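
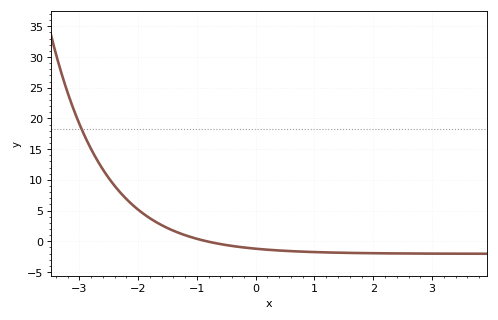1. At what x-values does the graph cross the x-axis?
-0.8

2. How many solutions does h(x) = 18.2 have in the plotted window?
1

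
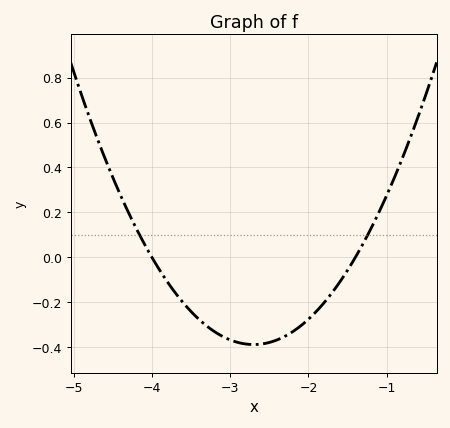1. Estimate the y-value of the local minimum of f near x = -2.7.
-0.38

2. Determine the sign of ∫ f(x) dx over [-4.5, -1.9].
negative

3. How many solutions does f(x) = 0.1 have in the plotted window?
2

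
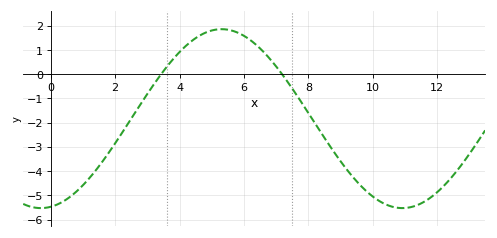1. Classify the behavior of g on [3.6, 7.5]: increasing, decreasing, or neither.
neither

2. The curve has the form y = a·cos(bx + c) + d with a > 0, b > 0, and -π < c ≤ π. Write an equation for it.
y = 3.69cos(0.56x - 3) - 1.84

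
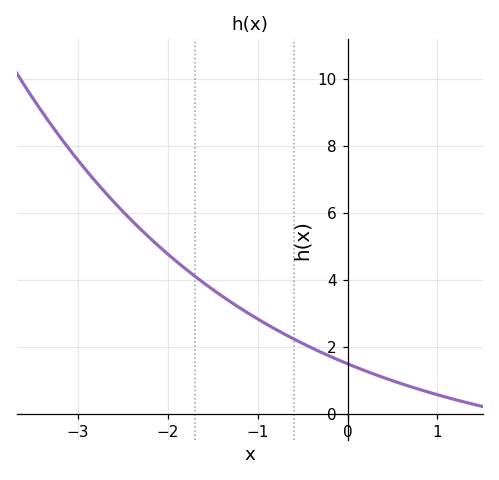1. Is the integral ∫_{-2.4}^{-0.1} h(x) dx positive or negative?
positive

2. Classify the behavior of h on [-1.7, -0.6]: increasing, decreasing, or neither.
decreasing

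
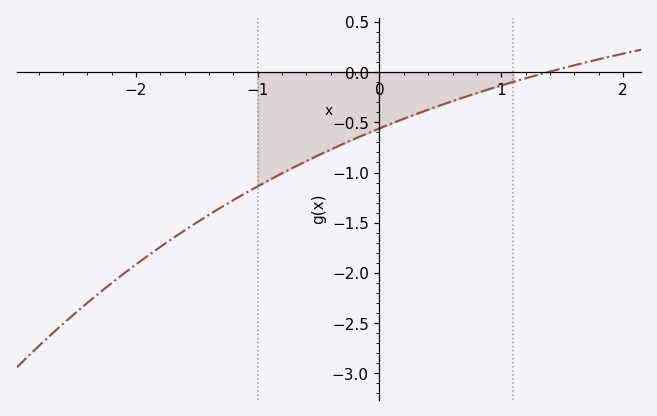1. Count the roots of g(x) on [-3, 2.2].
1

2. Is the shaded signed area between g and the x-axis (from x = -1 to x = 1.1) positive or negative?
negative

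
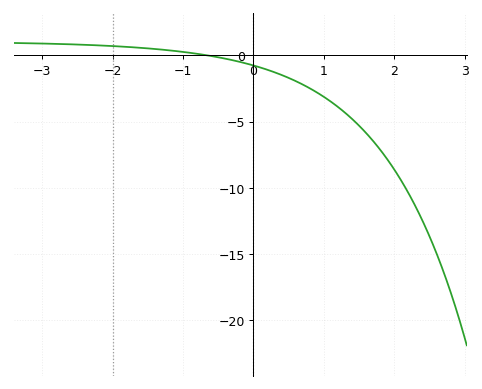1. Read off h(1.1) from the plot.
-3.5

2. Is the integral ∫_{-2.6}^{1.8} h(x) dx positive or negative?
negative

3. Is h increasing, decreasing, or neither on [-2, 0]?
decreasing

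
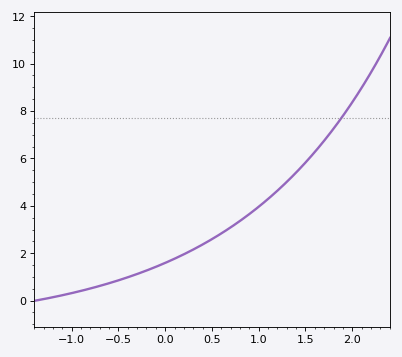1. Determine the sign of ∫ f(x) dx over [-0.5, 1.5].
positive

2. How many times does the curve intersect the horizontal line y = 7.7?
1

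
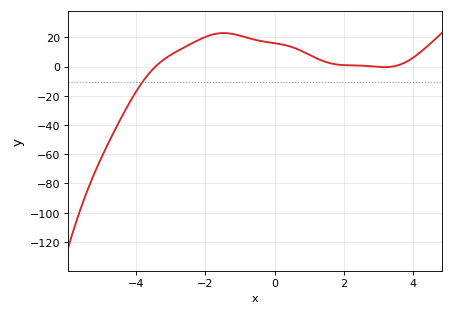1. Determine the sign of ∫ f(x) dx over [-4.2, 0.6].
positive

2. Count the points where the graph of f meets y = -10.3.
1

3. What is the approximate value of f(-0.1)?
16.4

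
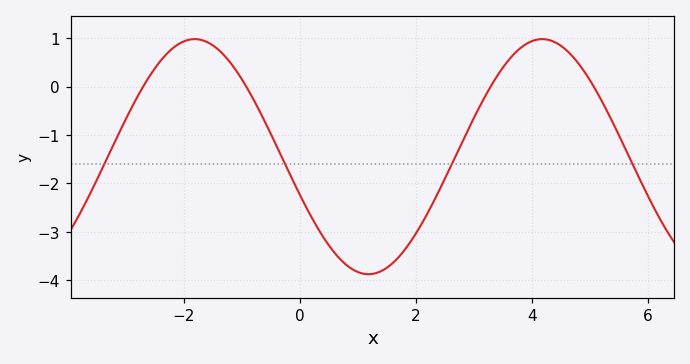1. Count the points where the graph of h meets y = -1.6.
4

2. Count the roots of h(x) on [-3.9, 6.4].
4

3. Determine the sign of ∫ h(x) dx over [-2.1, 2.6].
negative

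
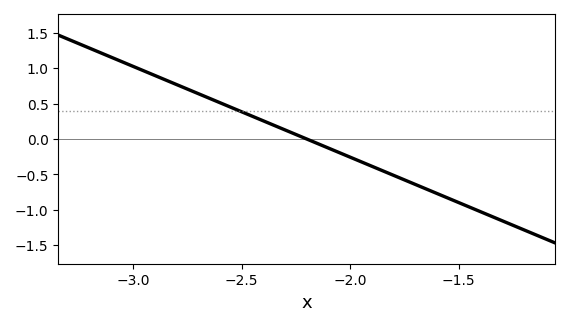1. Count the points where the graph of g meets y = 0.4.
1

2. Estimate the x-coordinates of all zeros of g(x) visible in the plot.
-2.2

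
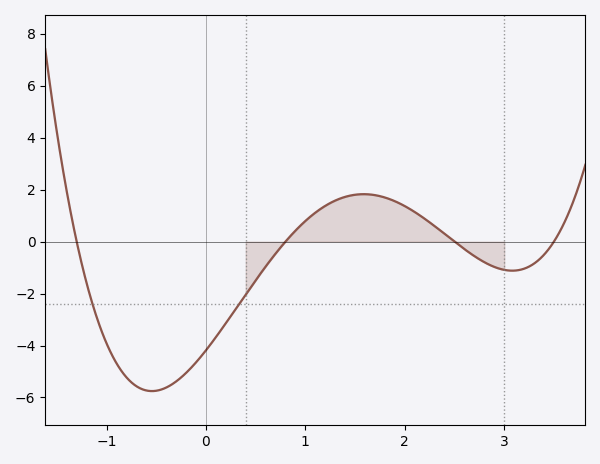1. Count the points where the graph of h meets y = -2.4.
2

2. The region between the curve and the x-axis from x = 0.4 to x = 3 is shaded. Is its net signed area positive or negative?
positive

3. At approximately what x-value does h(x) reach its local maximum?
1.59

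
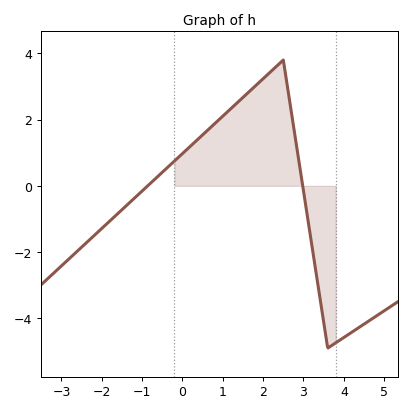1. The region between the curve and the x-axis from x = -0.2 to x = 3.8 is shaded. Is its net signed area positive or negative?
positive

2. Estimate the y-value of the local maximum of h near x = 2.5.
3.8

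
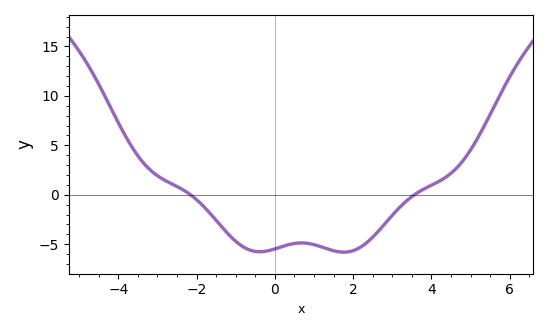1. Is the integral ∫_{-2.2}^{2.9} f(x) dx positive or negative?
negative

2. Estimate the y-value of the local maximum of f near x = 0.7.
-5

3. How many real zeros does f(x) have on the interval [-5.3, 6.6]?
2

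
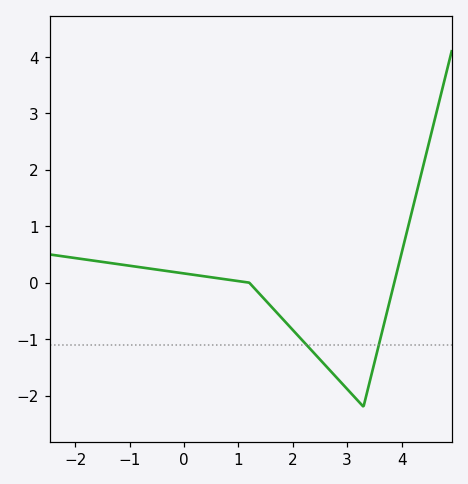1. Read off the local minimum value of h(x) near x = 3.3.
-2.2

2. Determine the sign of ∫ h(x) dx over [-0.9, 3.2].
negative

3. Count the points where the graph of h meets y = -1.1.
2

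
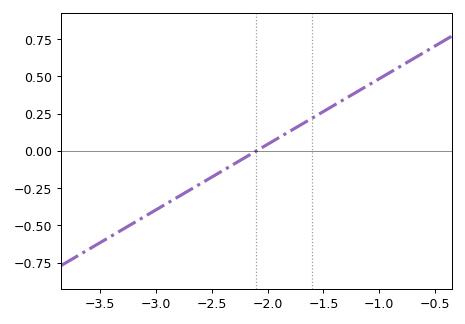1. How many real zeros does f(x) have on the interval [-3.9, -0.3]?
1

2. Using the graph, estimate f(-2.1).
0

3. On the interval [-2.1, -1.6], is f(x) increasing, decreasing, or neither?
increasing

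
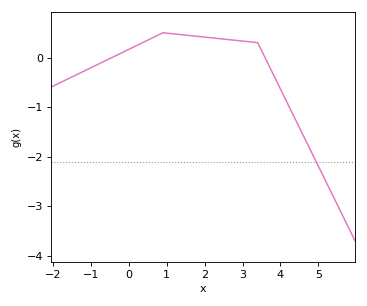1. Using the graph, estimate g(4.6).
-1.57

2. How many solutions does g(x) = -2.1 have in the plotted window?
1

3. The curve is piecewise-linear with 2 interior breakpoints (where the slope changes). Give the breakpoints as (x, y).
(0.9, 0.5); (3.4, 0.3)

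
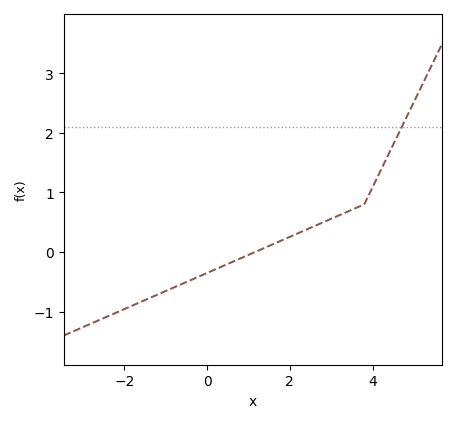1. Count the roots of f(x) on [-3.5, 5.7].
1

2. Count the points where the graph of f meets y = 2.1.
1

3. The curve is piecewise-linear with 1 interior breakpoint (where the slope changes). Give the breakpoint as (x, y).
(3.8, 0.8)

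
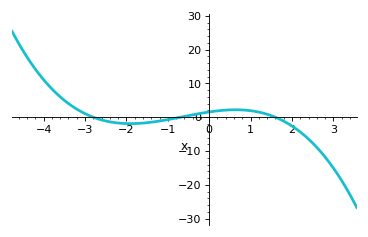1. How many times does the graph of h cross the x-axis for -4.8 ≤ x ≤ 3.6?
3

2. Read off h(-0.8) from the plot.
0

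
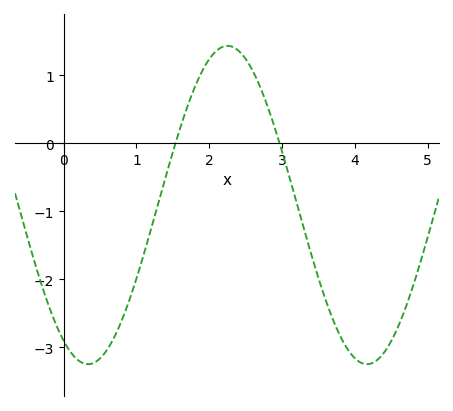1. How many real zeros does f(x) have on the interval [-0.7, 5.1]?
2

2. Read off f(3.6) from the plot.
-2.31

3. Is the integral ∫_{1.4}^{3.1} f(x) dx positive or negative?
positive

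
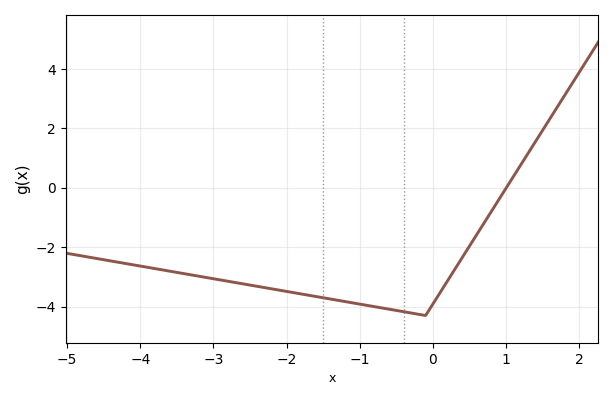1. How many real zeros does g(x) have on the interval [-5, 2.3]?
1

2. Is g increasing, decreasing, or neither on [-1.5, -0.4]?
decreasing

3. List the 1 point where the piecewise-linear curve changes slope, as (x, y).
(-0.1, -4.3)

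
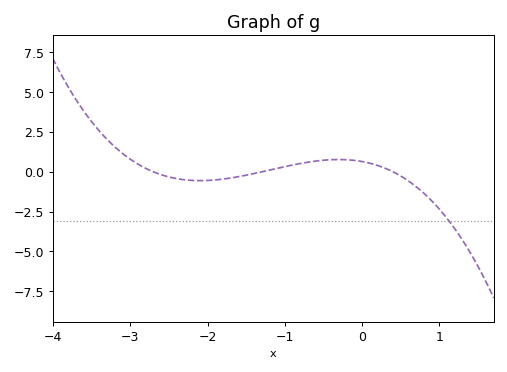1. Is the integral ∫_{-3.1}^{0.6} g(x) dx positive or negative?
positive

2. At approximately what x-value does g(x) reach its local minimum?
-2.1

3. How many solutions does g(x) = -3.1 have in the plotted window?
1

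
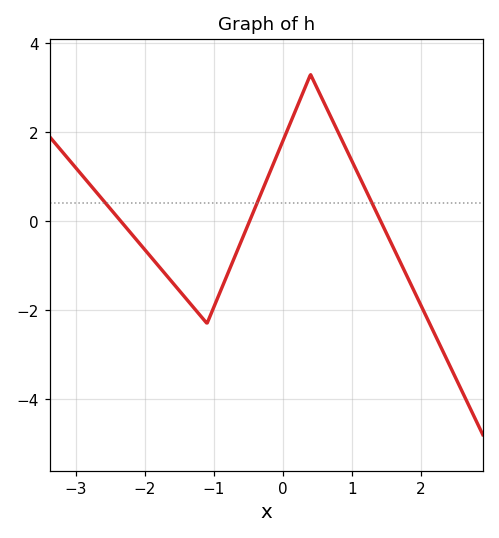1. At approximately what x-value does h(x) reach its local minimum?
-1.1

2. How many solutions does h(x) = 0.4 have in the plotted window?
3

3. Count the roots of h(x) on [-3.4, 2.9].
3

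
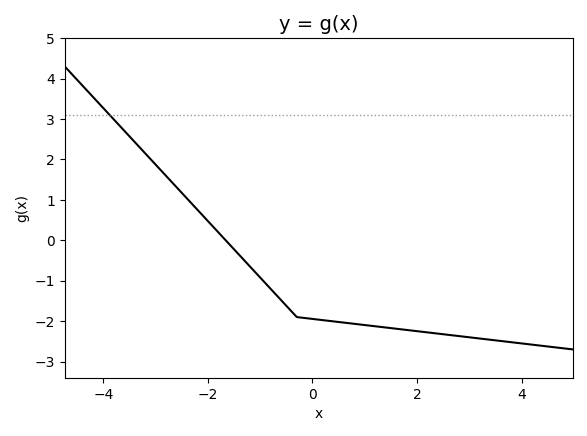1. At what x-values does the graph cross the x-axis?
-1.66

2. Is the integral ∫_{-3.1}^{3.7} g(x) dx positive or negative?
negative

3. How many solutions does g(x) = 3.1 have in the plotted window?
1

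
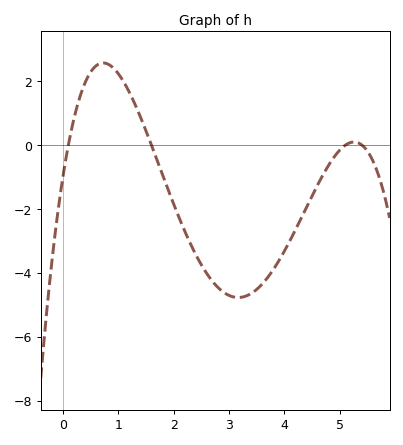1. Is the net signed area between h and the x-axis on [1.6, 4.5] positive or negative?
negative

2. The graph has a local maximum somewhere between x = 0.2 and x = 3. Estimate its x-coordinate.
0.729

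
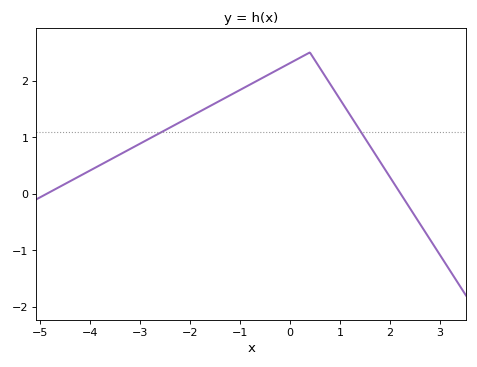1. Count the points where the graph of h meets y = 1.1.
2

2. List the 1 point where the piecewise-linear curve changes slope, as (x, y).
(0.4, 2.5)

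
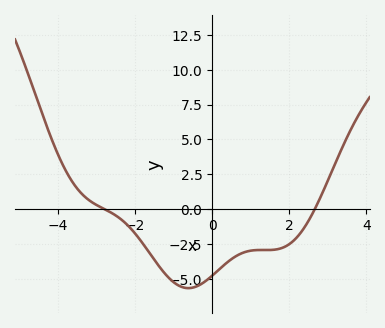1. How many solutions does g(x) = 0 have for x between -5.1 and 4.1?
2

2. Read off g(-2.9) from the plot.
0.137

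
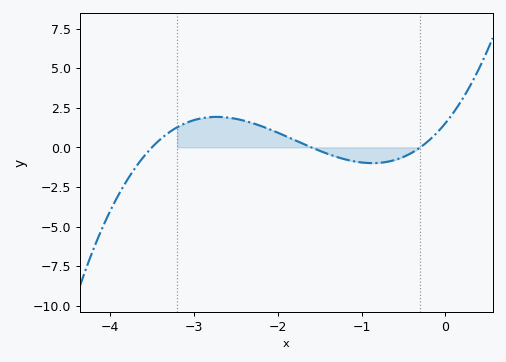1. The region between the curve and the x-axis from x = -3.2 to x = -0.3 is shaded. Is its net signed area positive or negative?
positive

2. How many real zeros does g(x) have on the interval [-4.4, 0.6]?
3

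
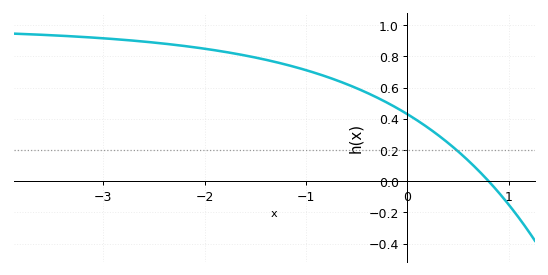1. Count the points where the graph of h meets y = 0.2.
1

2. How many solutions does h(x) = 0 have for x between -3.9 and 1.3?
1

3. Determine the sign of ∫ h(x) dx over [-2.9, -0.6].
positive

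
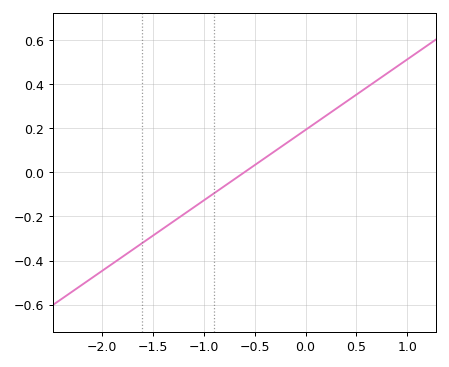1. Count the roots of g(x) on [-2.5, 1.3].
1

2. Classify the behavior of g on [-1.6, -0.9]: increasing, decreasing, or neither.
increasing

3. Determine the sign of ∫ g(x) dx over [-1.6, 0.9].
positive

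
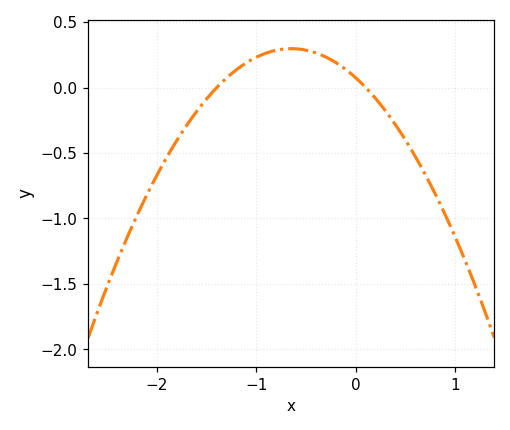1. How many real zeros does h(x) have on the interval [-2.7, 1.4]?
2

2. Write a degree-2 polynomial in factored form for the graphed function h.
y = -0.53(x + 1.4)(x - 0.1)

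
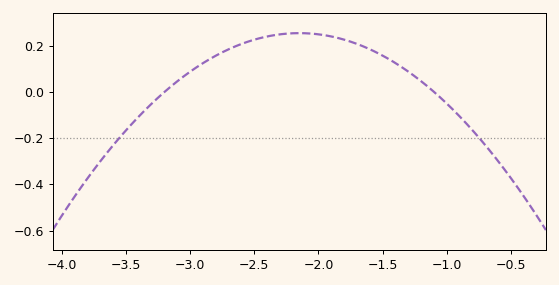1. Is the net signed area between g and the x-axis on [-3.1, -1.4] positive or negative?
positive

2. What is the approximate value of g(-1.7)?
0.207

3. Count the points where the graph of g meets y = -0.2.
2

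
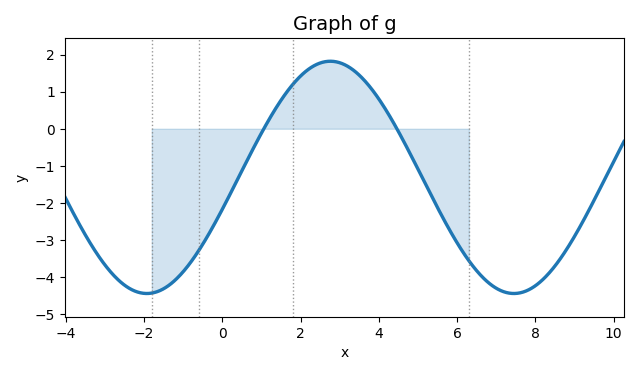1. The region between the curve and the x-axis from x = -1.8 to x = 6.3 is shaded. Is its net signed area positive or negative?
negative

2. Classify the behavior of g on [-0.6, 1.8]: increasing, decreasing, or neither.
increasing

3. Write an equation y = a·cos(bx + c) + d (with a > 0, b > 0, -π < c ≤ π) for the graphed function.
y = 3.13cos(0.67x - 1.9) - 1.31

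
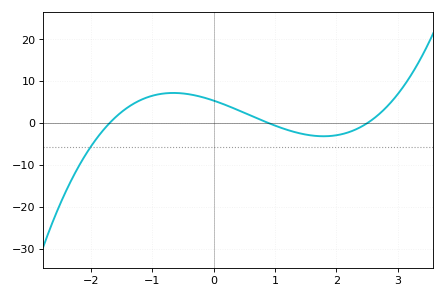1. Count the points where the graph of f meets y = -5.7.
1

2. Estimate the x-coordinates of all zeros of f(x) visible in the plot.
-1.7, 0.9, 2.5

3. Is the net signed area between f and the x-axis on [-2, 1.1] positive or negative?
positive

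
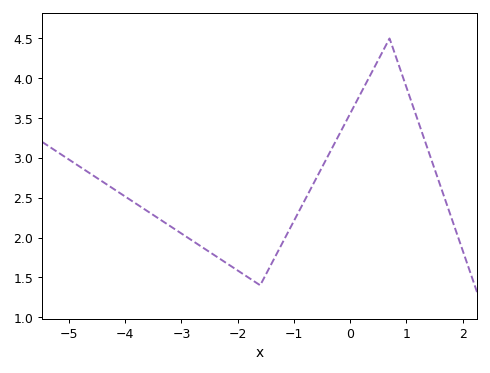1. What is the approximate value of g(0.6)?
4.37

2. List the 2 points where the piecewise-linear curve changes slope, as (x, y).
(-1.6, 1.4); (0.7, 4.5)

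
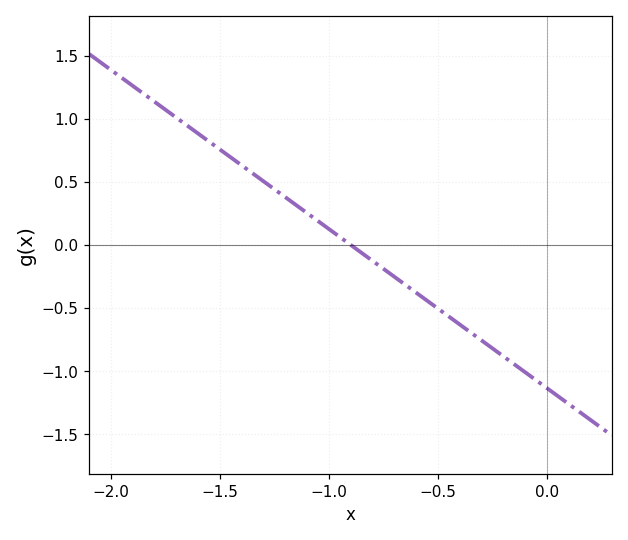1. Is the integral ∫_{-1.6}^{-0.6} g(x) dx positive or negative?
positive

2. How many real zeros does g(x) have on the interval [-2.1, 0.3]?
1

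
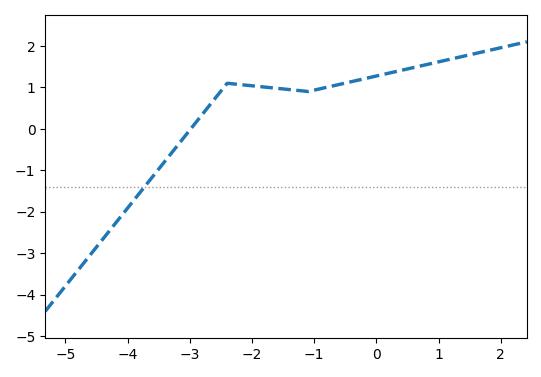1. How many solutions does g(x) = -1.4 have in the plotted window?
1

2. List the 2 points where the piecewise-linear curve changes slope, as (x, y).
(-2.4, 1.1); (-1.1, 0.9)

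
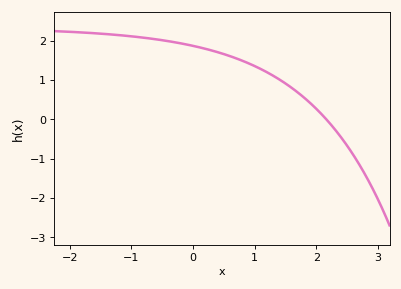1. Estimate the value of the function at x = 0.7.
1.55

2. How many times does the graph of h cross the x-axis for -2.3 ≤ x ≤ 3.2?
1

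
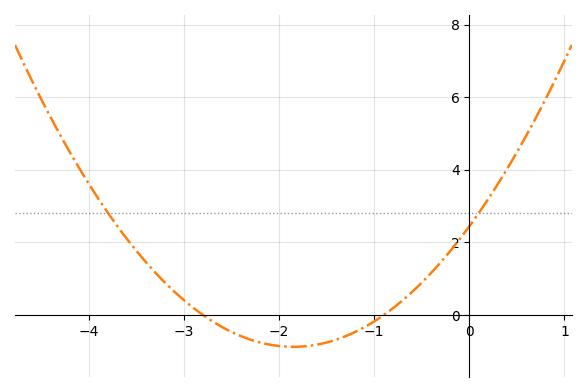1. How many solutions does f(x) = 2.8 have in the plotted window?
2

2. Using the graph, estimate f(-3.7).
2.4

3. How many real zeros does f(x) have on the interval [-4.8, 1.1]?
2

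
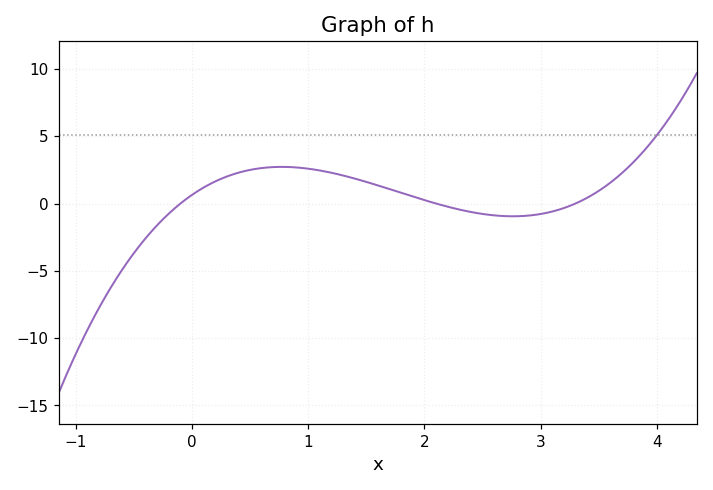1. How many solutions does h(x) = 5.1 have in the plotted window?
1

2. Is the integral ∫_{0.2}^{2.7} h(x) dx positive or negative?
positive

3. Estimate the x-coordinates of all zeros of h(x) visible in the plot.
-0.1, 2.1, 3.3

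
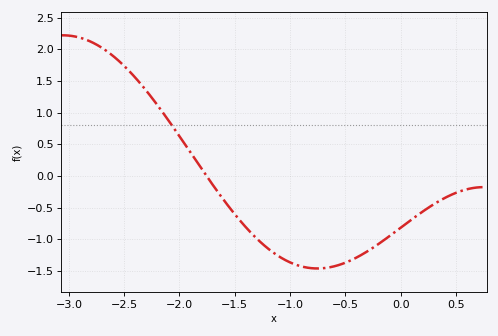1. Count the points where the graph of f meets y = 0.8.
1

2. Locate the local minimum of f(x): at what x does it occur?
-0.752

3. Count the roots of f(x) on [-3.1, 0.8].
1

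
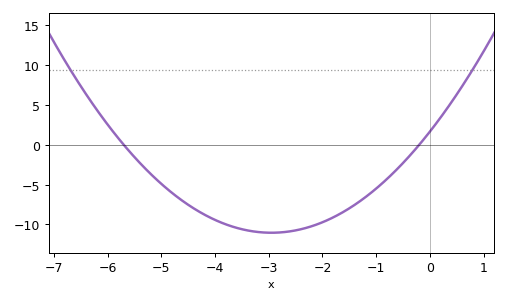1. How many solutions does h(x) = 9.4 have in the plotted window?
2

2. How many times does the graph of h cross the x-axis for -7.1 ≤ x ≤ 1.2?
2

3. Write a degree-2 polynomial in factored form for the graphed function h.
y = 1.46(x + 5.7)(x + 0.2)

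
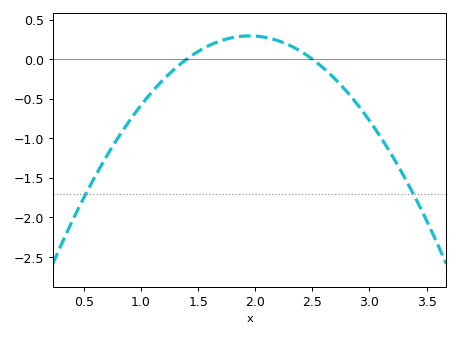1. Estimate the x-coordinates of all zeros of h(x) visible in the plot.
1.4, 2.5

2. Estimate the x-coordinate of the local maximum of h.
1.95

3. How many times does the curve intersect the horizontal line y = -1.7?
2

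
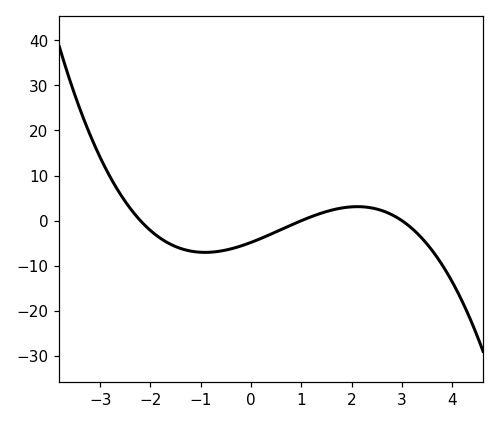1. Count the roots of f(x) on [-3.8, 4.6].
3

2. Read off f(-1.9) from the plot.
-3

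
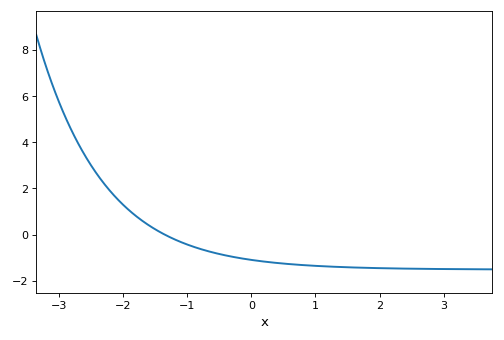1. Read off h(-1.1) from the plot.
-0.4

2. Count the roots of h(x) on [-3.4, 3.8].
1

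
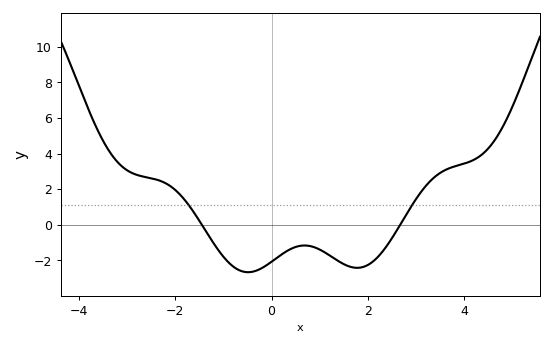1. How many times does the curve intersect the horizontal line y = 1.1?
2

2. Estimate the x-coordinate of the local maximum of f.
0.6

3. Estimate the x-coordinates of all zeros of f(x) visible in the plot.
-1.4, 2.6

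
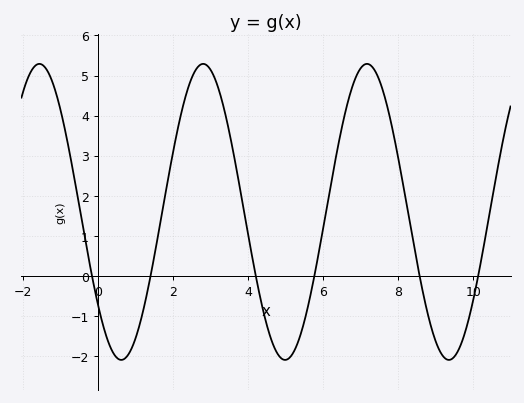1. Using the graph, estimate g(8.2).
1.93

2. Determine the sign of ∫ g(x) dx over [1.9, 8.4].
positive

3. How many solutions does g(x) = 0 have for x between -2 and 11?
6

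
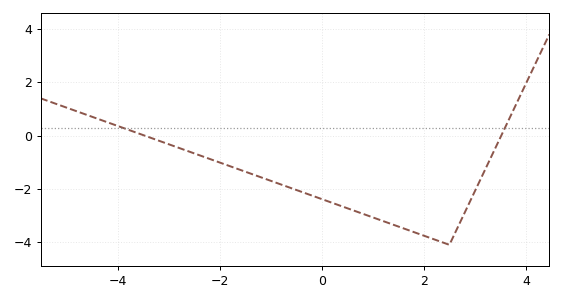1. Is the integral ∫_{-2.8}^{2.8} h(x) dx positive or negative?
negative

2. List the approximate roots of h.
-3.4, 3.6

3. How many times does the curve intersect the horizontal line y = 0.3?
2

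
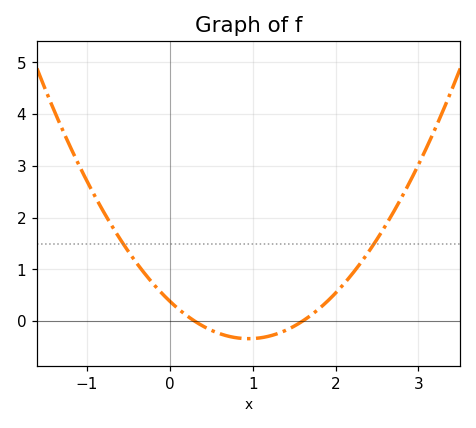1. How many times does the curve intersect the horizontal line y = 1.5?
2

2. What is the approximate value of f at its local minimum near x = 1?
-0.338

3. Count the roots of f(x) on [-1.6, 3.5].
2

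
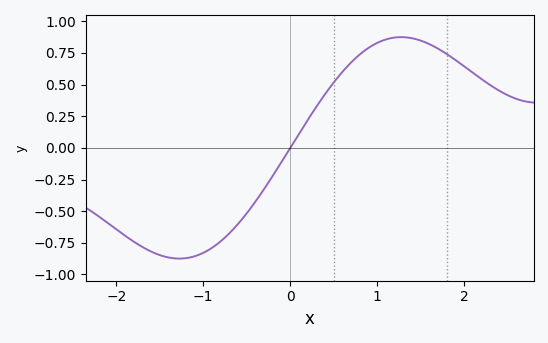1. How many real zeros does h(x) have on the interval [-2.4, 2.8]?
1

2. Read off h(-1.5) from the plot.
-0.84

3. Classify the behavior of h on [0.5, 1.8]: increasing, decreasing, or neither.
neither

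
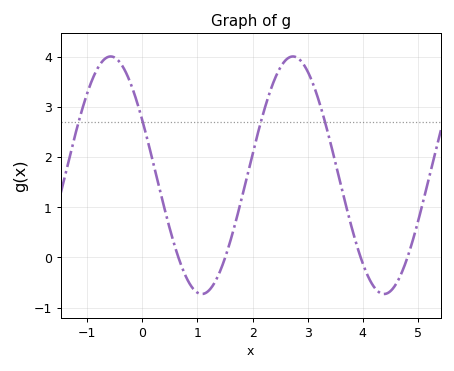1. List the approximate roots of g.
0.7, 1.5, 4, 4.8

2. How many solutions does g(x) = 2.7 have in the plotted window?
4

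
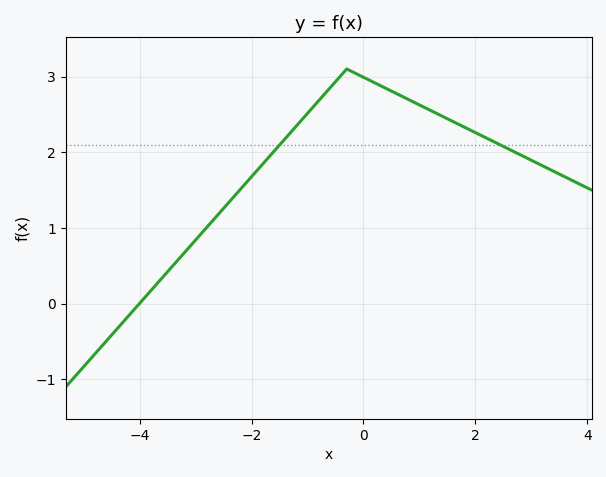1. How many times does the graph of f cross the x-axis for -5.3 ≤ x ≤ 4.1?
1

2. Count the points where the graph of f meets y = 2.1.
2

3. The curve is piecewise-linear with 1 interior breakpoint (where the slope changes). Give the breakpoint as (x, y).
(-0.3, 3.1)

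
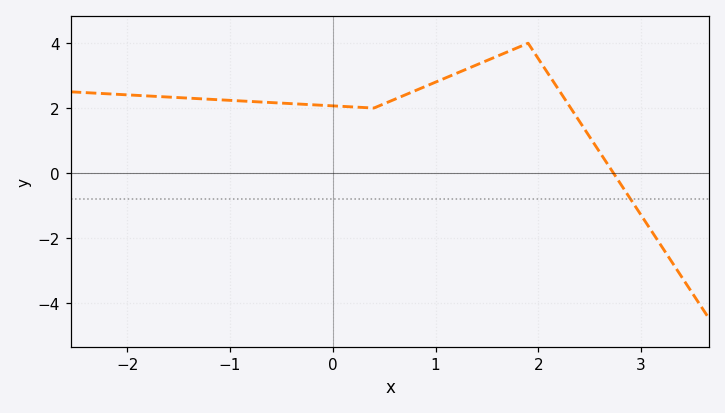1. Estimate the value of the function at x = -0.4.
2.14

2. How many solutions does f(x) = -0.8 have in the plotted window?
1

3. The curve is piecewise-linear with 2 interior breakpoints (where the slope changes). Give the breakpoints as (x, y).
(0.4, 2); (1.9, 4)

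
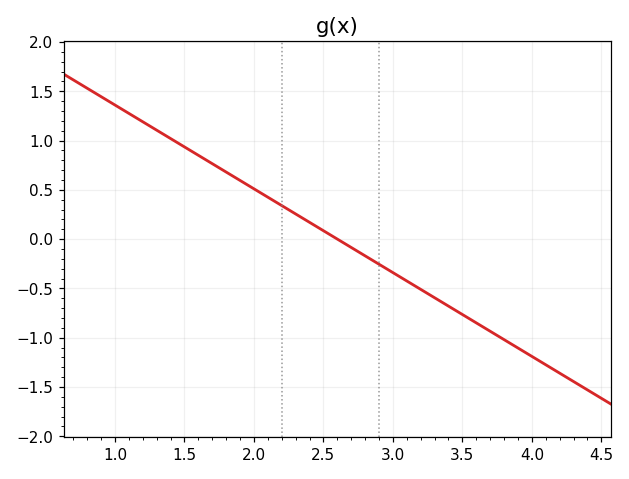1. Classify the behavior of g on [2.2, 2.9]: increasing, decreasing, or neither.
decreasing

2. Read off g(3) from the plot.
-0.35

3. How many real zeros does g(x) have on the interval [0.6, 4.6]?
1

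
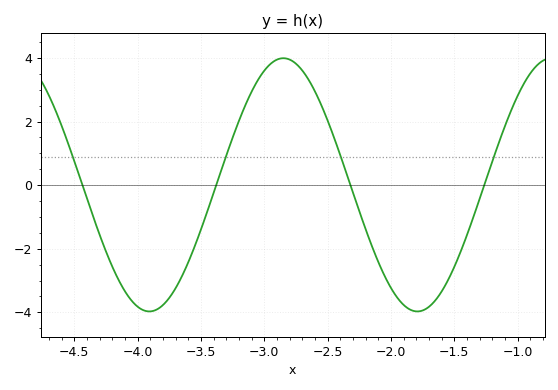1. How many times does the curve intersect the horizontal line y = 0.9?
4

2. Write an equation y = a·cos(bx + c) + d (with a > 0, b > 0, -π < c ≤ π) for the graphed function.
y = 3.98cos(3x + 2.2) + 0.01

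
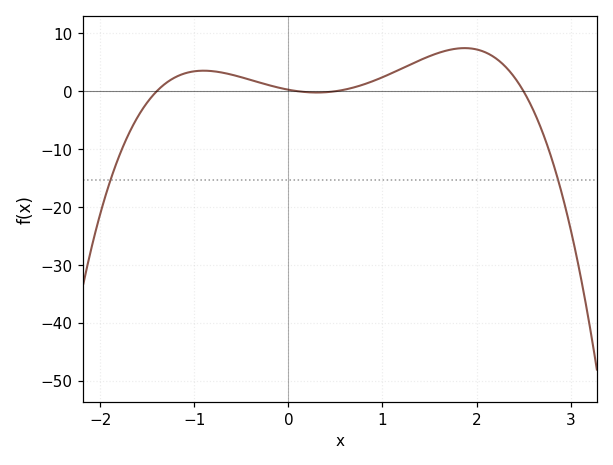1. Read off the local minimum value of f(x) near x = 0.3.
-0.223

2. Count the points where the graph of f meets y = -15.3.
2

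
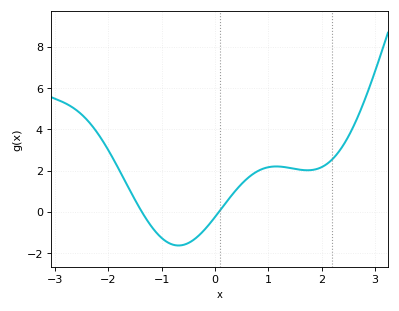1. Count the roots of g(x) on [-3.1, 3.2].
2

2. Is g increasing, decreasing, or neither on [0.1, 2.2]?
neither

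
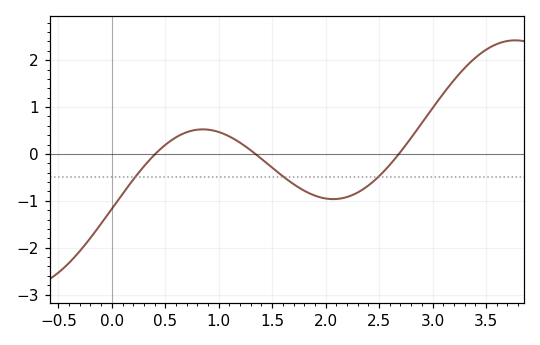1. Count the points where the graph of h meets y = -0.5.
3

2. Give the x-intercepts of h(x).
0.407, 1.34, 2.69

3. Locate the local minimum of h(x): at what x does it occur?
2.07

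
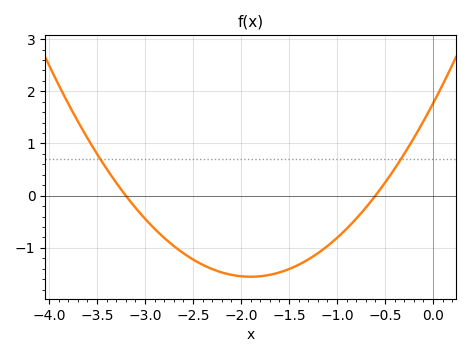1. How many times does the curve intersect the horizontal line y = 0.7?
2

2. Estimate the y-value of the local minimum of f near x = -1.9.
-1.55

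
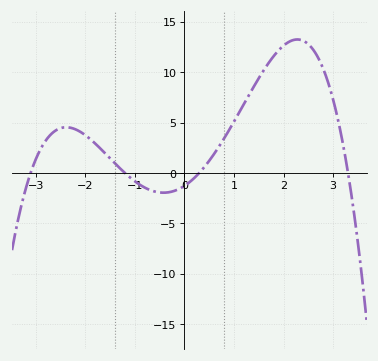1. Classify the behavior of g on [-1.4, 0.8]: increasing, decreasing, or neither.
neither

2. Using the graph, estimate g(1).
5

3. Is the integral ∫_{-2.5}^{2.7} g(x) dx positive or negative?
positive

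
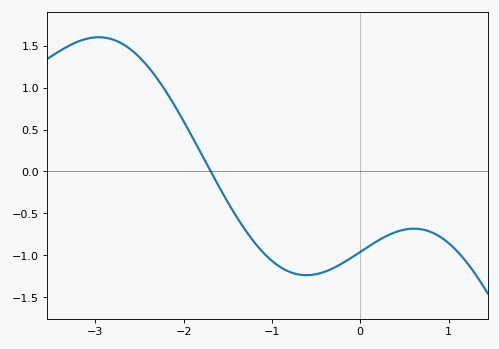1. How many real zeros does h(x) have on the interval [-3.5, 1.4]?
1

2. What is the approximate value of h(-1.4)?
-0.54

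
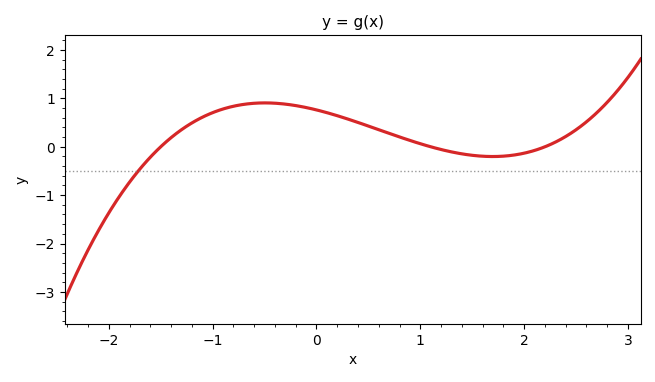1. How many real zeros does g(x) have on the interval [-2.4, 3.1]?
3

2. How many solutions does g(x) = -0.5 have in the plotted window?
1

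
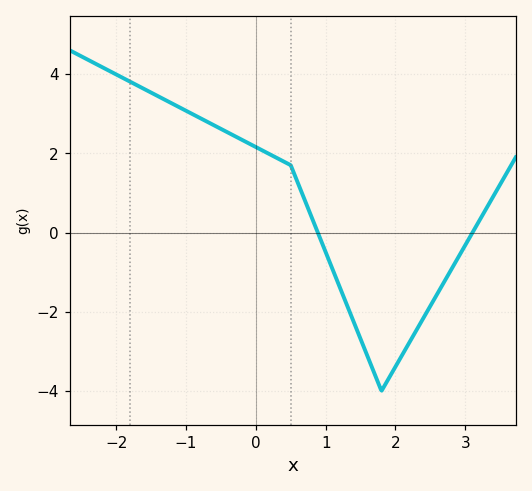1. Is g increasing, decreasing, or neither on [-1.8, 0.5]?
decreasing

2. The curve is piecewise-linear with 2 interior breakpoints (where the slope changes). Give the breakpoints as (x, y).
(0.5, 1.7); (1.8, -4)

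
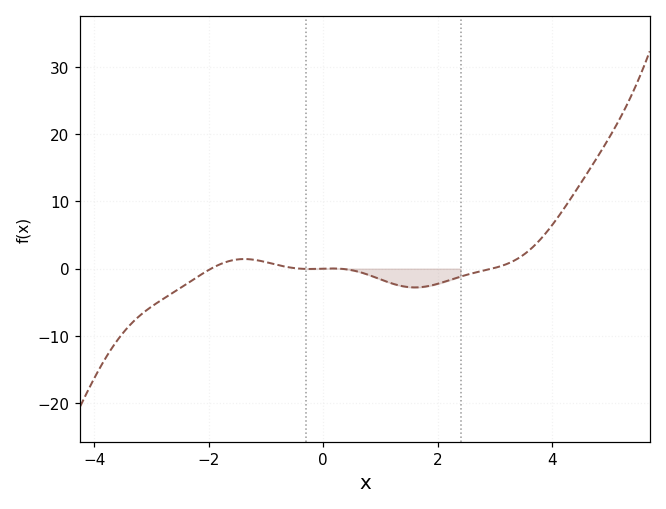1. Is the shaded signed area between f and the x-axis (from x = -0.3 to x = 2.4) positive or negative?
negative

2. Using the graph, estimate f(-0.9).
1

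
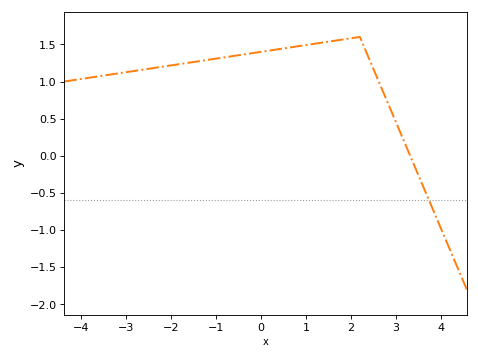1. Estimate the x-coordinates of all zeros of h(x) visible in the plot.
3.32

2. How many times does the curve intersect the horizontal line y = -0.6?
1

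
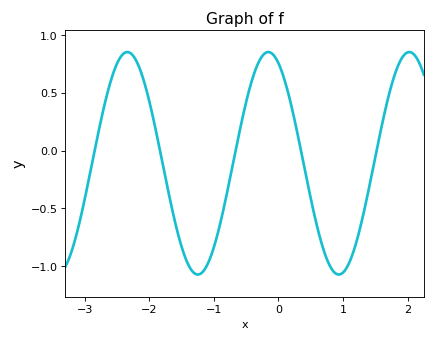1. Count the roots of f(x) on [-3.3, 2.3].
5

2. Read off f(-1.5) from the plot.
-0.827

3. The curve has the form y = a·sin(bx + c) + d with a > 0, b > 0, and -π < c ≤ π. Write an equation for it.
y = 0.96sin(2.88x + 2.02) - 0.11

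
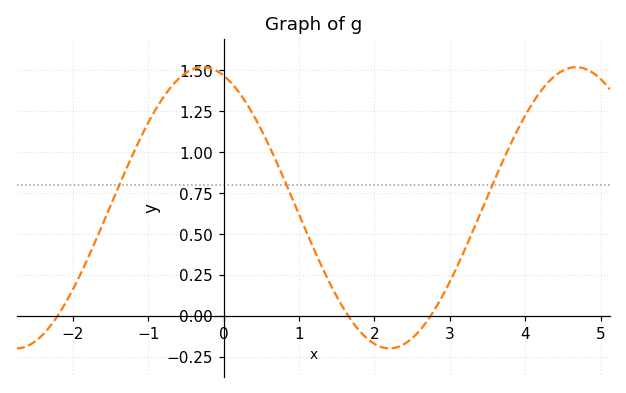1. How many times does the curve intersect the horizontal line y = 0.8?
3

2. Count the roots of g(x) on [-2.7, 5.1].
3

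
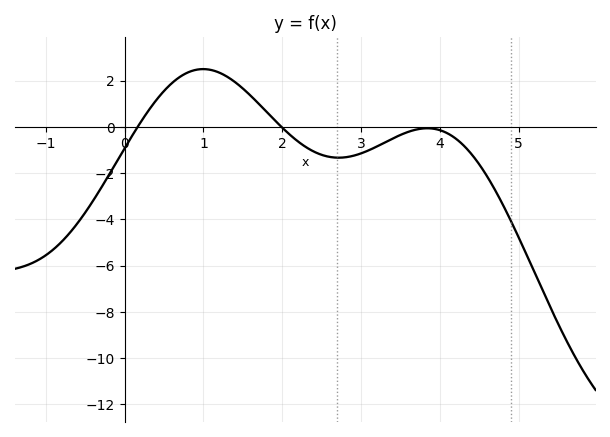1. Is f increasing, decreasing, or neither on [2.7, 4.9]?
neither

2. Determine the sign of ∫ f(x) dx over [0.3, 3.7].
positive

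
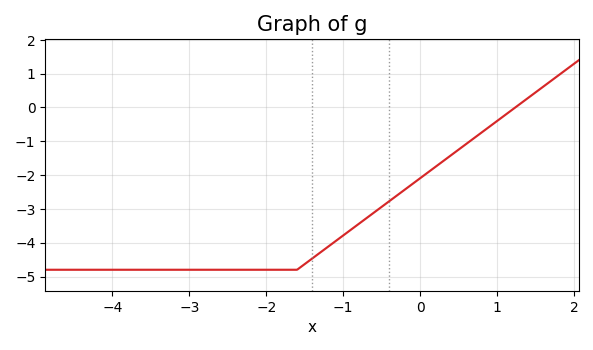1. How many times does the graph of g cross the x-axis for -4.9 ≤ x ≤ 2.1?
1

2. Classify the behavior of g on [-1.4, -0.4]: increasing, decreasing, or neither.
increasing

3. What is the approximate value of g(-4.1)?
-4.8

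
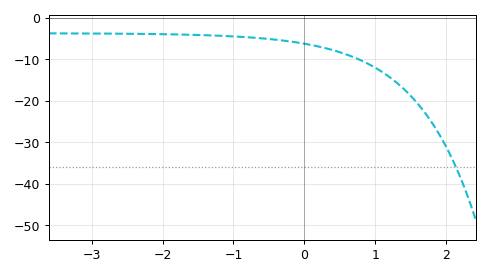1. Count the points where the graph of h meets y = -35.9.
1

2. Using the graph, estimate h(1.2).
-14.2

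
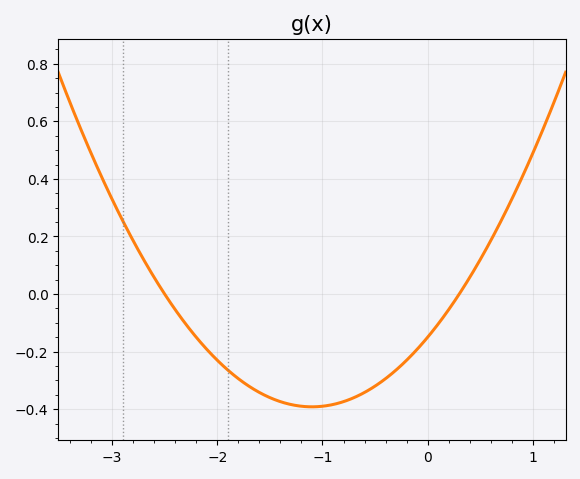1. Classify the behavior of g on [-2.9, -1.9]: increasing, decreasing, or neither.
decreasing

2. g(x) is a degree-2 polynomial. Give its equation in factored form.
y = 0.2(x + 2.5)(x - 0.3)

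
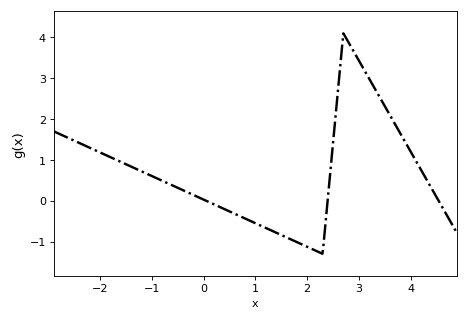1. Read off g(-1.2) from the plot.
0.718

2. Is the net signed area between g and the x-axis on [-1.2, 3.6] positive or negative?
positive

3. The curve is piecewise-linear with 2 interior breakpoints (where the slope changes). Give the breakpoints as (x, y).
(2.3, -1.3); (2.7, 4.1)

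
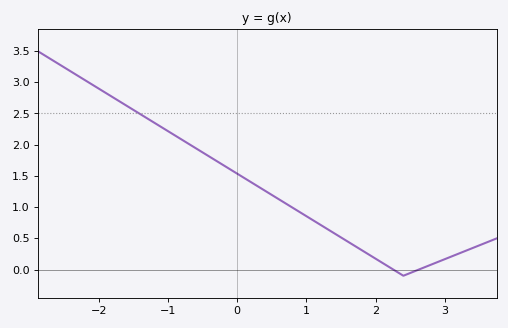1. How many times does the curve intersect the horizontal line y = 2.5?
1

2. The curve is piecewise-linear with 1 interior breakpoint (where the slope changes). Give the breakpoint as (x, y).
(2.4, -0.1)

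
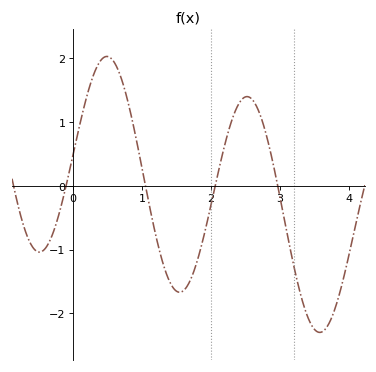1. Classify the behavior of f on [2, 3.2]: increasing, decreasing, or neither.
neither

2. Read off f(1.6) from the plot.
-1.64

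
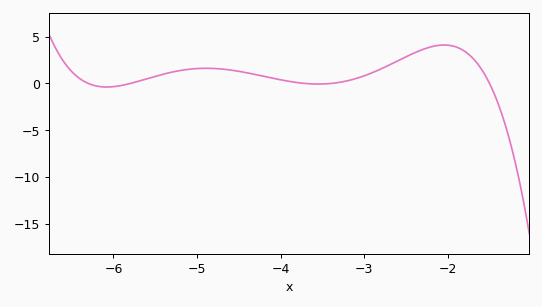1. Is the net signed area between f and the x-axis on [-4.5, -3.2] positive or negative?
positive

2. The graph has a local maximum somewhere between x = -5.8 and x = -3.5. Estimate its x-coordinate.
-4.9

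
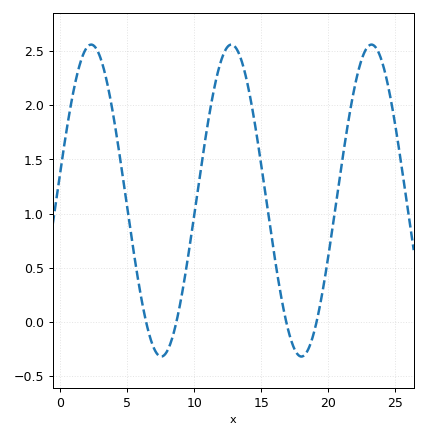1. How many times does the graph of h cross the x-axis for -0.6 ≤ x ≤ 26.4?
4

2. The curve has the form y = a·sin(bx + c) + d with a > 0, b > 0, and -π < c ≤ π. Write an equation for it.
y = 1.44sin(0.6x + 0.19) + 1.12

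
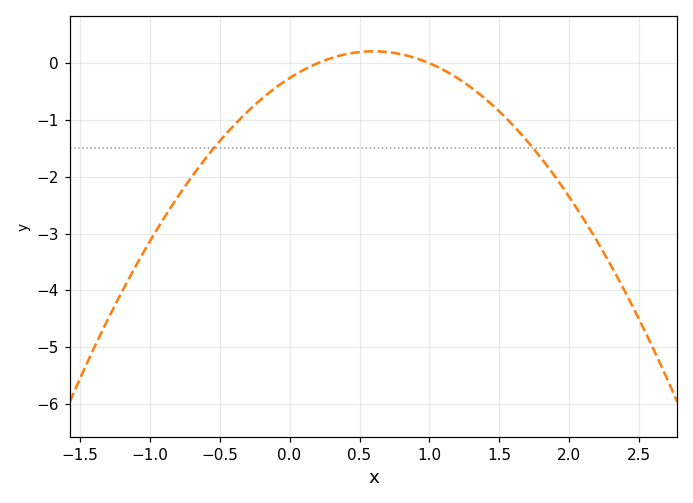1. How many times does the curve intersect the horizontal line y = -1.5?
2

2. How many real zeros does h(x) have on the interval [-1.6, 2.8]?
2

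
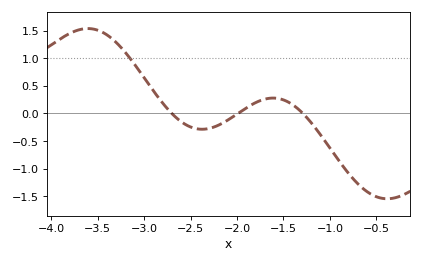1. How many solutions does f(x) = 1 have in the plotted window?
1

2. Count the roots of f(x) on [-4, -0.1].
3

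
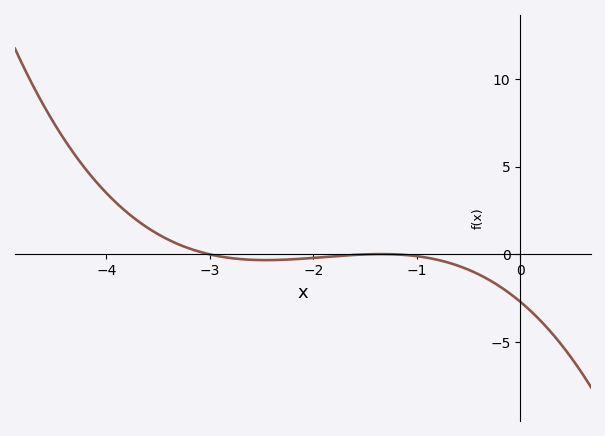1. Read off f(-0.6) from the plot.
-0.5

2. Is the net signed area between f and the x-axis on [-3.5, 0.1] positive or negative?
negative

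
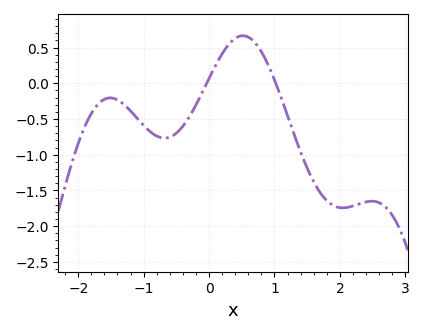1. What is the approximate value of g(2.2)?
-1.7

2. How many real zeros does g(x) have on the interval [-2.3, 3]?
2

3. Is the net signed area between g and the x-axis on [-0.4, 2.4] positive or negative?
negative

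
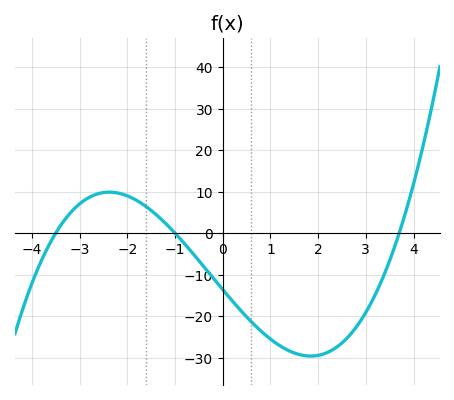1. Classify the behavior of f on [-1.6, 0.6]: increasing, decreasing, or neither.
decreasing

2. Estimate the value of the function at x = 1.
-25.5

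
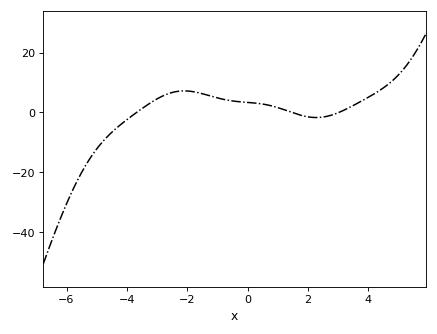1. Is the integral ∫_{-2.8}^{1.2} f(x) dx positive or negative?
positive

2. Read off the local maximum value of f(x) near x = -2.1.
8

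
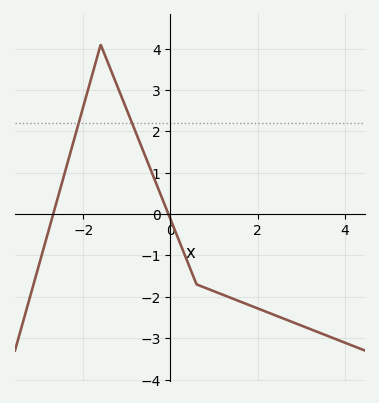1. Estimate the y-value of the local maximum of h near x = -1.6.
4.1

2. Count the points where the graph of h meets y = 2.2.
2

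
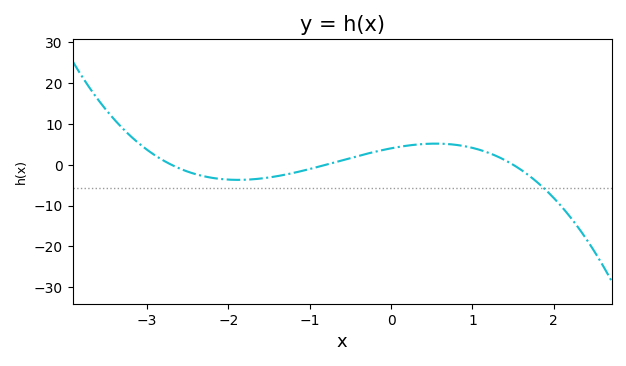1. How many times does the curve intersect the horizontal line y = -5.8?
1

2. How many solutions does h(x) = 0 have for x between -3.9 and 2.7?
3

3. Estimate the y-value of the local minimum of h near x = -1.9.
-3.71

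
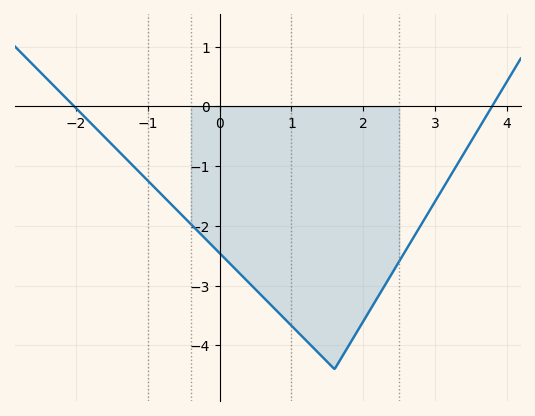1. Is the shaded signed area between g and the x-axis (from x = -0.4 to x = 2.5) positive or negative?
negative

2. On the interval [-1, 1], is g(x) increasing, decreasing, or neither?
decreasing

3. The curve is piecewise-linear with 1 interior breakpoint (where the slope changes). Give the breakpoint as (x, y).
(1.6, -4.4)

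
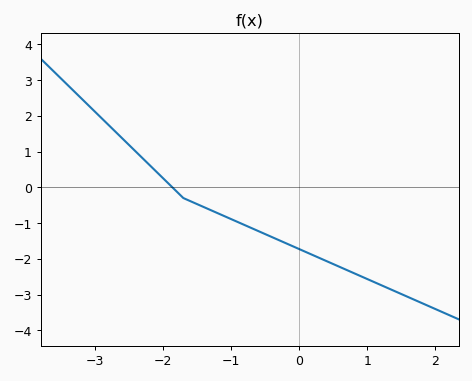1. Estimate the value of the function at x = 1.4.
-2.9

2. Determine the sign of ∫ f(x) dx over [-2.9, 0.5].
negative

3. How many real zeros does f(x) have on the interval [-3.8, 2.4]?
1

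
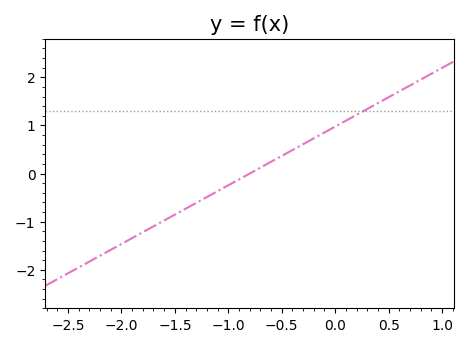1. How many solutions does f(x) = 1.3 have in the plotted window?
1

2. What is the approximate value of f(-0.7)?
0.1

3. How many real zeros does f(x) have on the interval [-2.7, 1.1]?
1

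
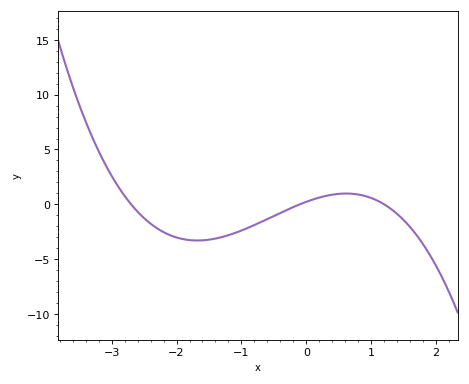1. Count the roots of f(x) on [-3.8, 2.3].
3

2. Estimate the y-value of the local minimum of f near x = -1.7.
-3.5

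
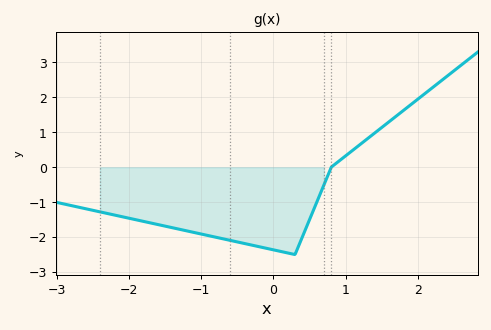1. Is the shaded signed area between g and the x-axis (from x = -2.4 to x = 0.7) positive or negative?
negative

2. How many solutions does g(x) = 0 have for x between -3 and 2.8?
1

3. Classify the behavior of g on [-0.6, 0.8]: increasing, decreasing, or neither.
neither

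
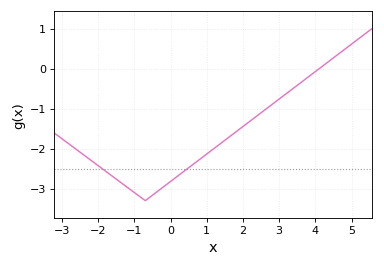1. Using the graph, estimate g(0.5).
-2.48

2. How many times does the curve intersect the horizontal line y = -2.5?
2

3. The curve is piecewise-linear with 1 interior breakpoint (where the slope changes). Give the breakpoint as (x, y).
(-0.7, -3.3)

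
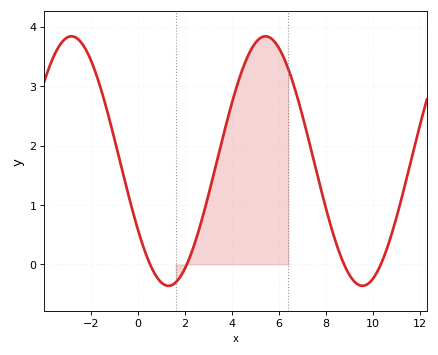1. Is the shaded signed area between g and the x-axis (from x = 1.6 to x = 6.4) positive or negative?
positive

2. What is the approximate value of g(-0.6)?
1.5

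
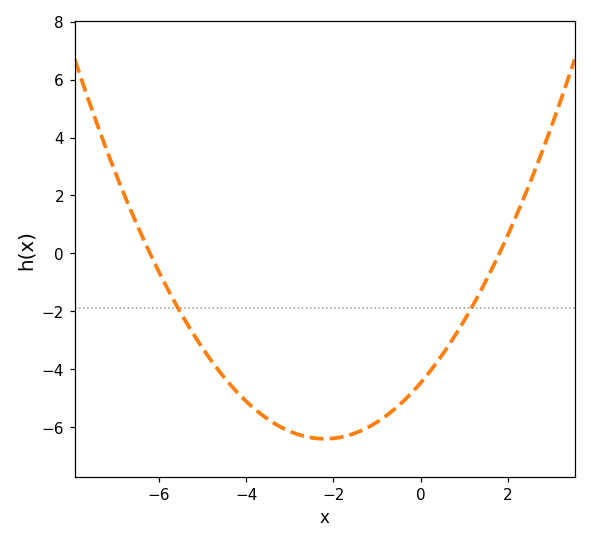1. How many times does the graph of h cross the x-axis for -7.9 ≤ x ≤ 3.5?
2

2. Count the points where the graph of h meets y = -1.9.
2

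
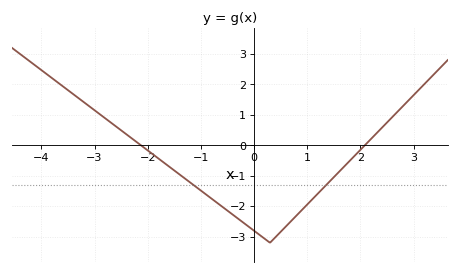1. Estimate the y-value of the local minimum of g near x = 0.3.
-3.2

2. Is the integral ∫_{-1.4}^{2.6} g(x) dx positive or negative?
negative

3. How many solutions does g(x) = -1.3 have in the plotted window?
2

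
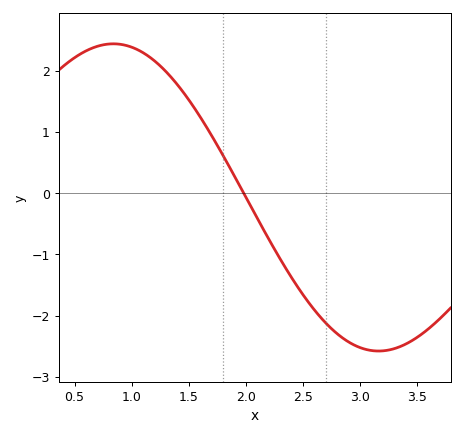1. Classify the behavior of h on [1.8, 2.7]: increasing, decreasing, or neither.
decreasing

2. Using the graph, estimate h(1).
2.38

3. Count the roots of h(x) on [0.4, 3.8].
1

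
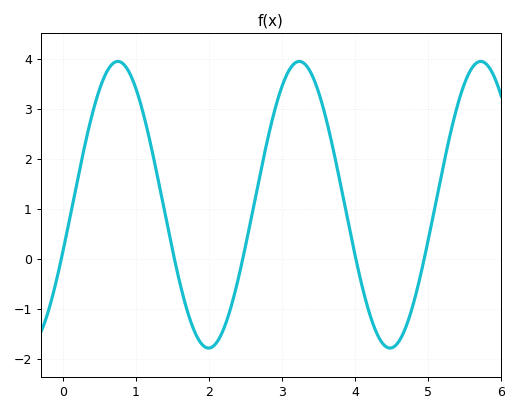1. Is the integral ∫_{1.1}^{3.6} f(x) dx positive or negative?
positive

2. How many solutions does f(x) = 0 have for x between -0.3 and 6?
5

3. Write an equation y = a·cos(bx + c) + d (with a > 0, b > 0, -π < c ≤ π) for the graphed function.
y = 2.87cos(2.5x - 1.9) + 1.08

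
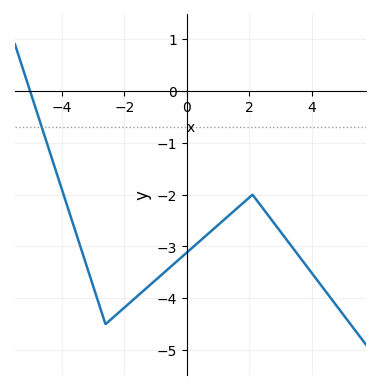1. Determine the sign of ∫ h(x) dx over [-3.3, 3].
negative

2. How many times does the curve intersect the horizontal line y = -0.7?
1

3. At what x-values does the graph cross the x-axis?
-5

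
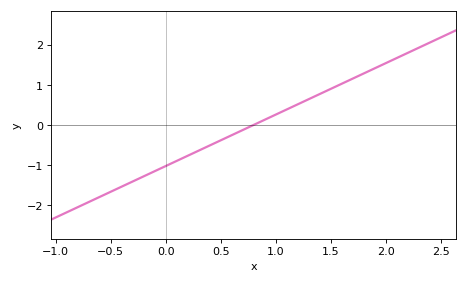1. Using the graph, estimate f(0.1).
-0.9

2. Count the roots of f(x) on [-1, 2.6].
1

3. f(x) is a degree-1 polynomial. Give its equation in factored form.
y = 1.28(x - 0.8)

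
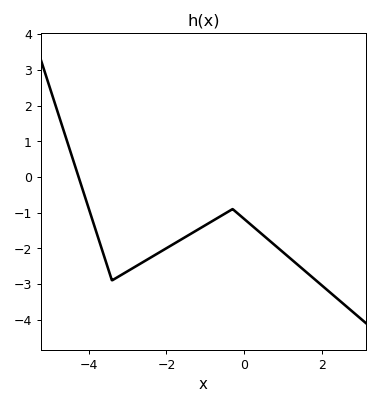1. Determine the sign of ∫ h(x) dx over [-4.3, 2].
negative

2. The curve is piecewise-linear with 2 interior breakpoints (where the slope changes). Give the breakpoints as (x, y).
(-3.4, -2.9); (-0.3, -0.9)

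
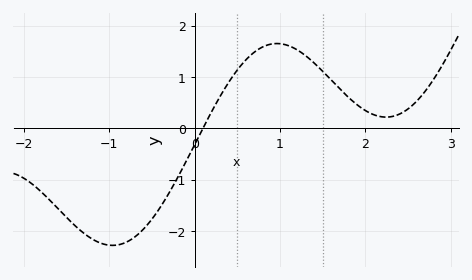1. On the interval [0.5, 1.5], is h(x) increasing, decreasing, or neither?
neither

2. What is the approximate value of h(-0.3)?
-1.3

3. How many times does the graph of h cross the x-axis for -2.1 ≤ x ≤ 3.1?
1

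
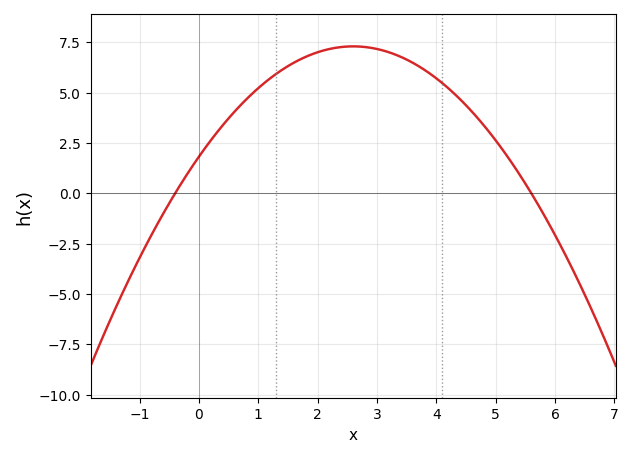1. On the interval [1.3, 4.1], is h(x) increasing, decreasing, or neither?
neither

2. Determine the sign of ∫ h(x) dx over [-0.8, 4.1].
positive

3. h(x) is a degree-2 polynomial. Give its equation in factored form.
y = -0.81(x + 0.4)(x - 5.6)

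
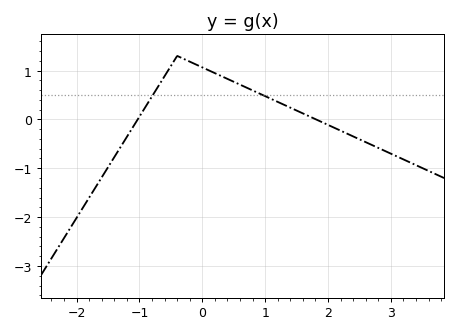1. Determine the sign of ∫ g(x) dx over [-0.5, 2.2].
positive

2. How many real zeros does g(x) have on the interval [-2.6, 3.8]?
2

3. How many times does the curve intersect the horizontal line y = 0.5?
2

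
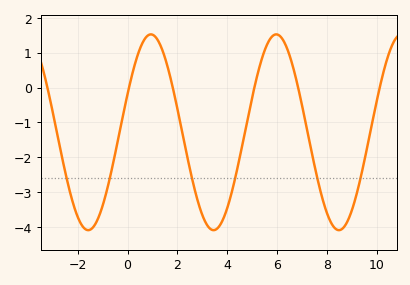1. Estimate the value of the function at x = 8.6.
-4.05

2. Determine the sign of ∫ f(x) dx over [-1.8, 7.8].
negative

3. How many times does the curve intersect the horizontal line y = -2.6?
6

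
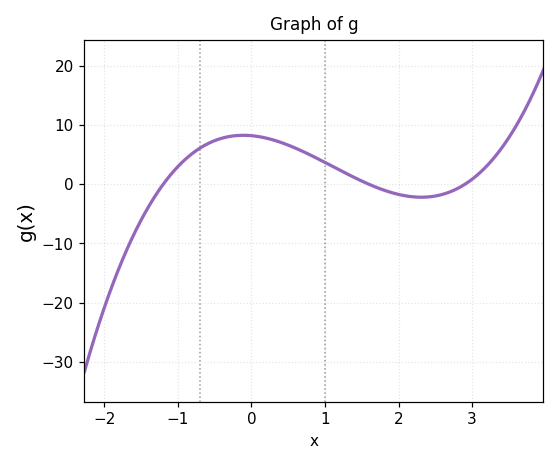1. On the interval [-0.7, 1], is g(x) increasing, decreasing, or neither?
neither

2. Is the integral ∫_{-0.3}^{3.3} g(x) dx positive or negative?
positive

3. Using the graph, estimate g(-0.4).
8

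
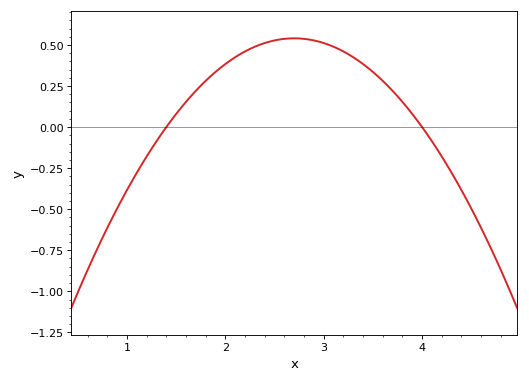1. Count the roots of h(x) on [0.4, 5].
2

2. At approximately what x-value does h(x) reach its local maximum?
2.7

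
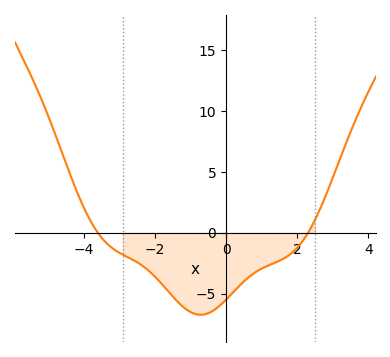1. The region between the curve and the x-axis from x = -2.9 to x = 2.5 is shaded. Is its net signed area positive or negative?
negative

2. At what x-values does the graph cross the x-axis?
-3.6, 2.4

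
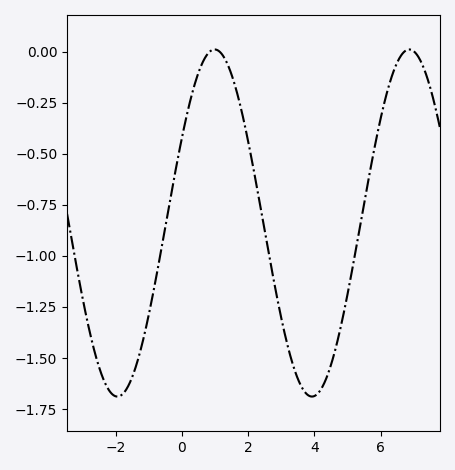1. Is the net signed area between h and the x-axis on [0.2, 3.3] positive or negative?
negative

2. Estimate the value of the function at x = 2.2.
-0.6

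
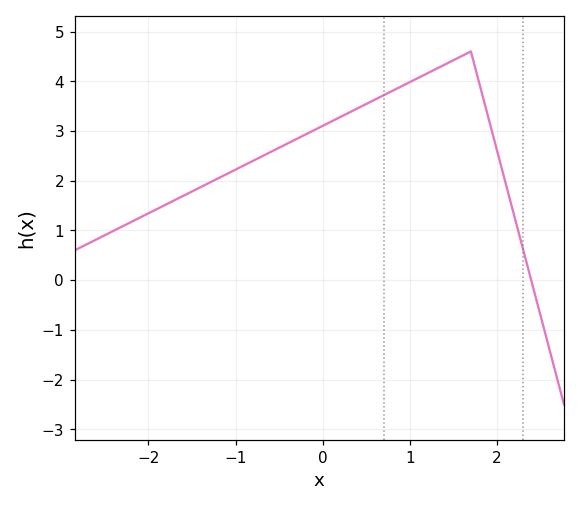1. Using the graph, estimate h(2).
2.6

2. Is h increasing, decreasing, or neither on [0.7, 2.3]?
neither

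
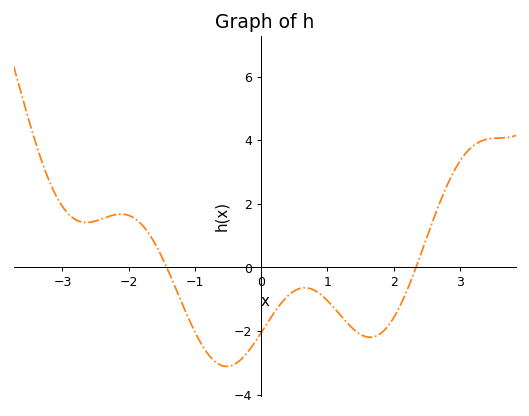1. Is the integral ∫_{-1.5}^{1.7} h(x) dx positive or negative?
negative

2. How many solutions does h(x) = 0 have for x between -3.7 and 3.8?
2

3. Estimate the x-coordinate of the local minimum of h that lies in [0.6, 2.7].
1.65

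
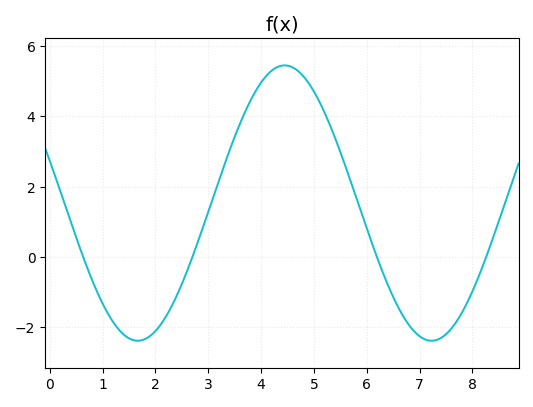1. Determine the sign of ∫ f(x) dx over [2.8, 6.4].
positive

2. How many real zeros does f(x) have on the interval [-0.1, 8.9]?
4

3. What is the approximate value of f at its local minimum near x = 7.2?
-2.4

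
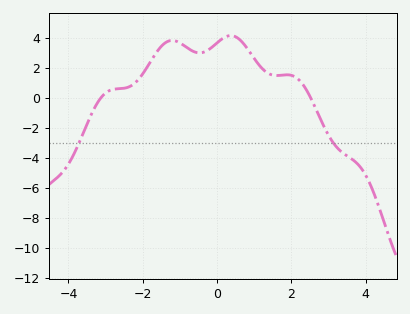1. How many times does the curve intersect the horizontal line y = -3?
2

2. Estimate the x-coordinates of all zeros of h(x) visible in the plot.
-3.13, 2.52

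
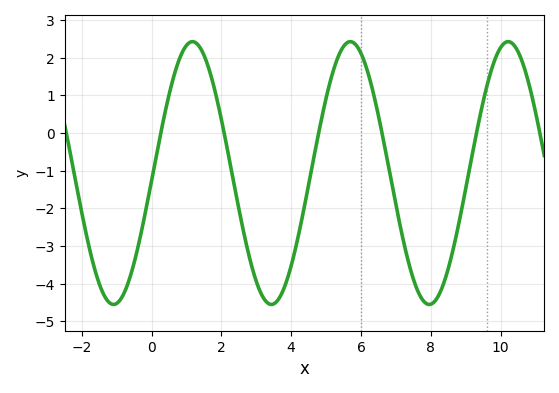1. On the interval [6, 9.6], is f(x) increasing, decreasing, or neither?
neither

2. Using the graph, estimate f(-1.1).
-4.5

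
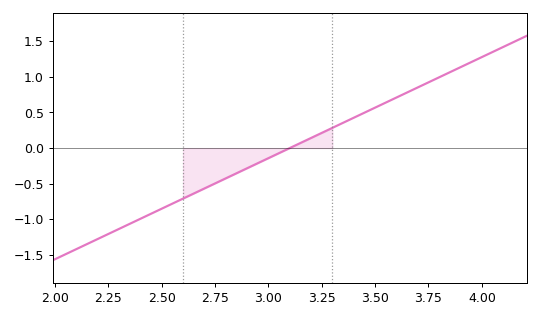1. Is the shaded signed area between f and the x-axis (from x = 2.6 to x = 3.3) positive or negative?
negative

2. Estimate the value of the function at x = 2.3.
-1.15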